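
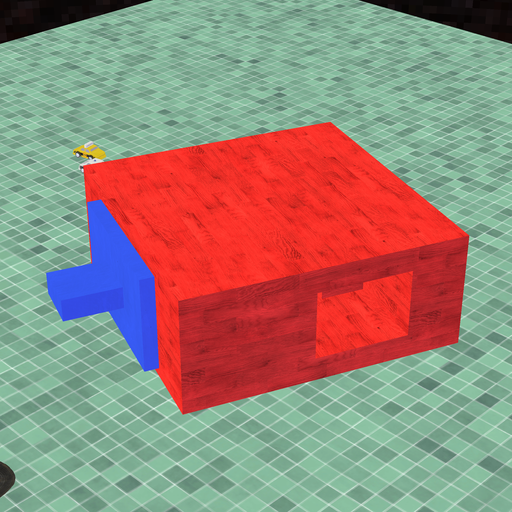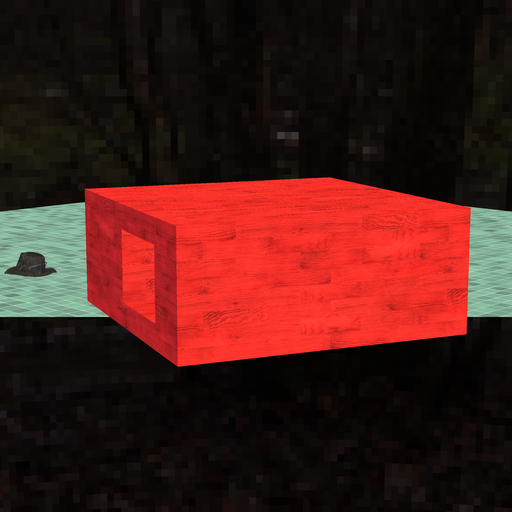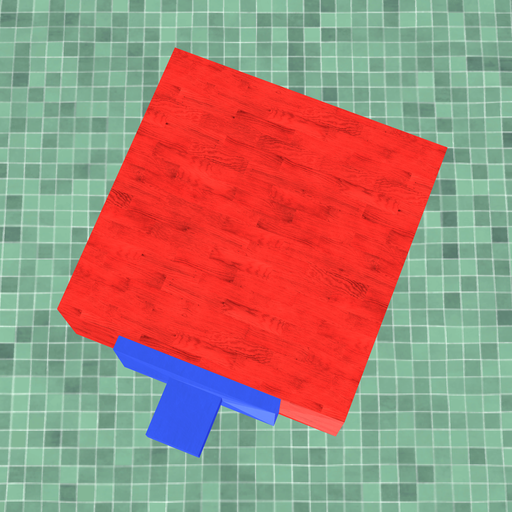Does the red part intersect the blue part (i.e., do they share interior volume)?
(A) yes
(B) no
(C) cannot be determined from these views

(C) cannot be determined from these views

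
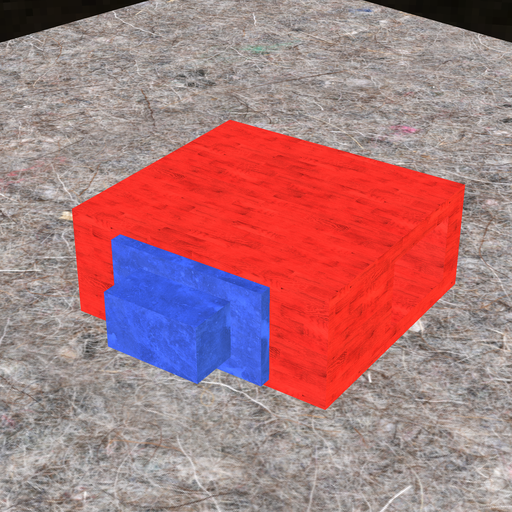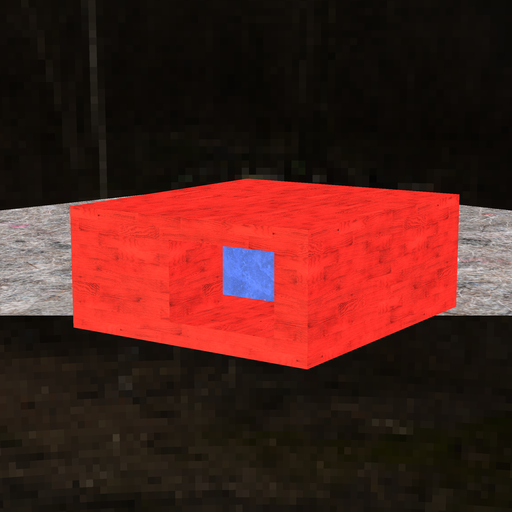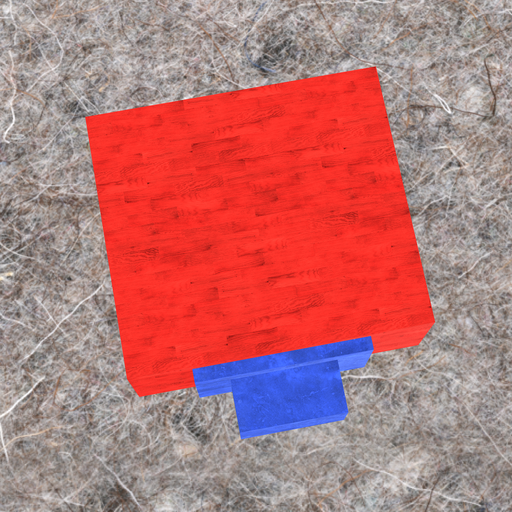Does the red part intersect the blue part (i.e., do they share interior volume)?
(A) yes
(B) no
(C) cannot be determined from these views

(C) cannot be determined from these views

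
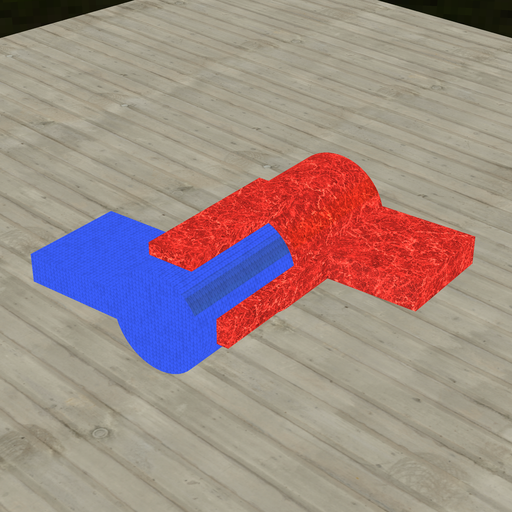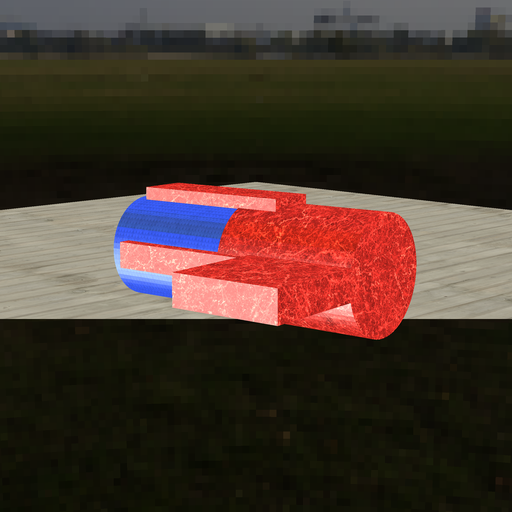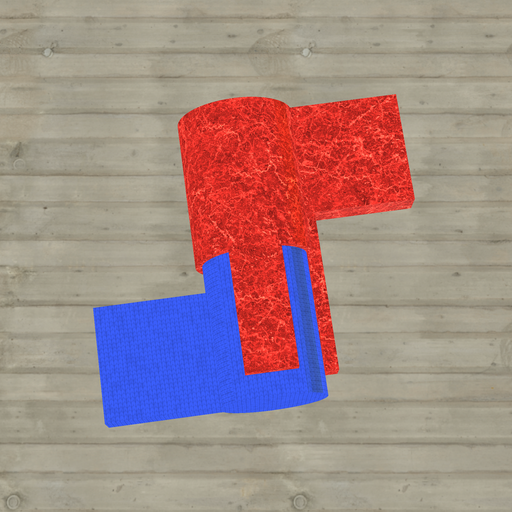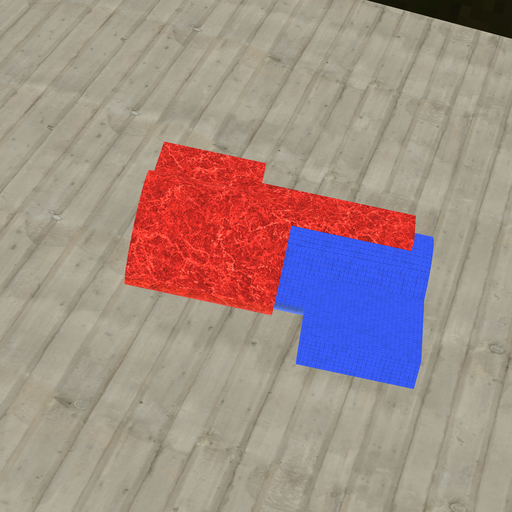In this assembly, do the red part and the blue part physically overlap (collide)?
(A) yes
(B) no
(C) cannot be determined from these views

(A) yes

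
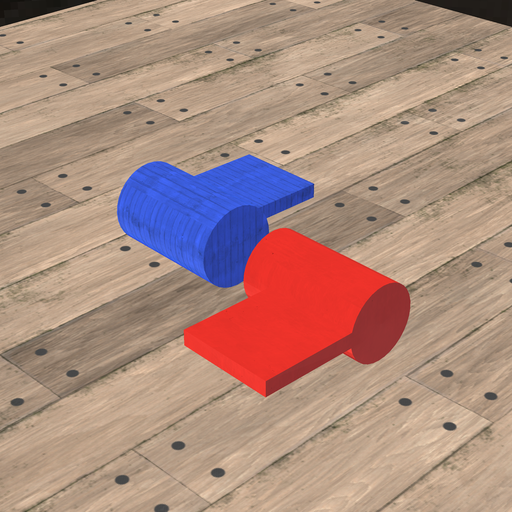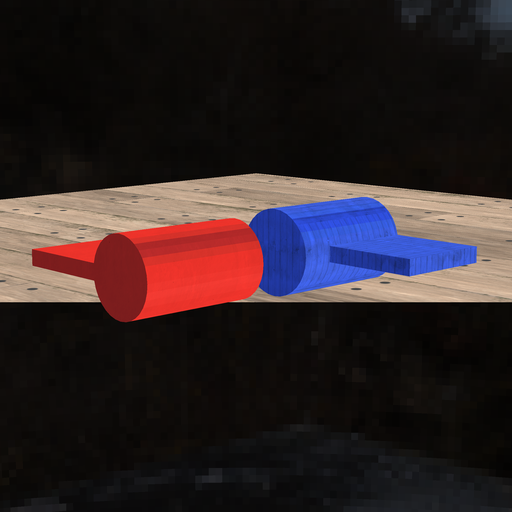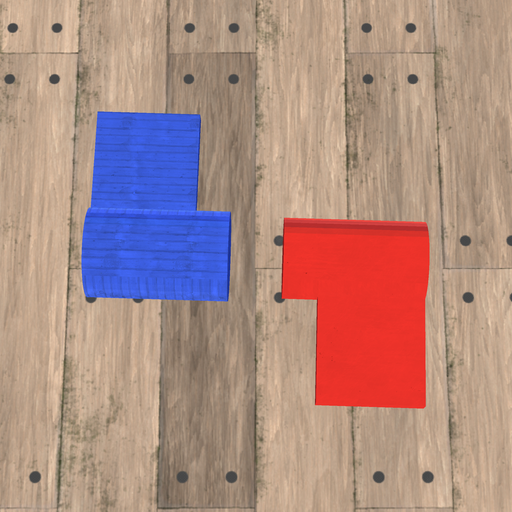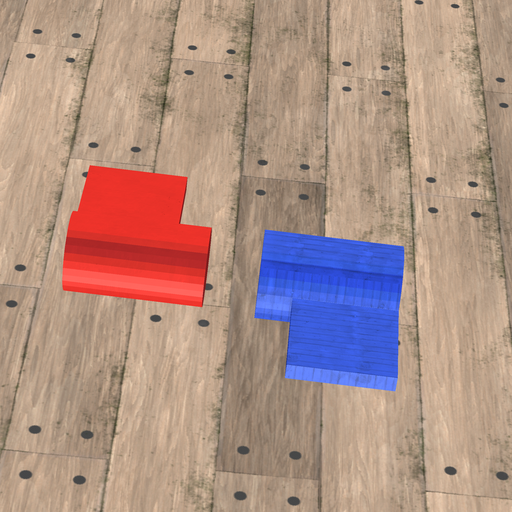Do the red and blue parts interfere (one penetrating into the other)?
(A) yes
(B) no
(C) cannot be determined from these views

(B) no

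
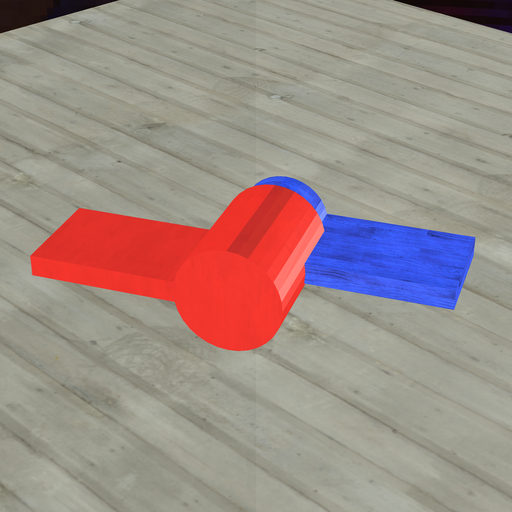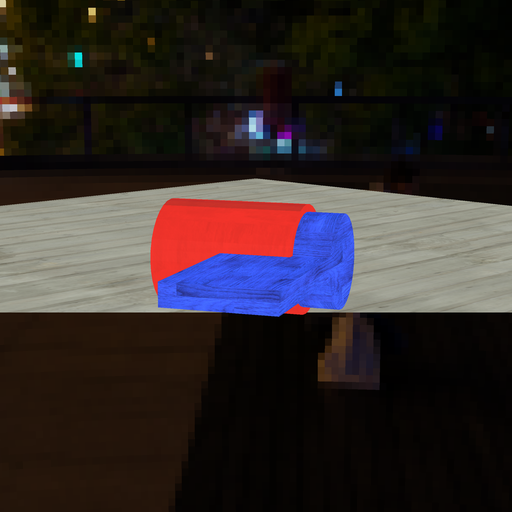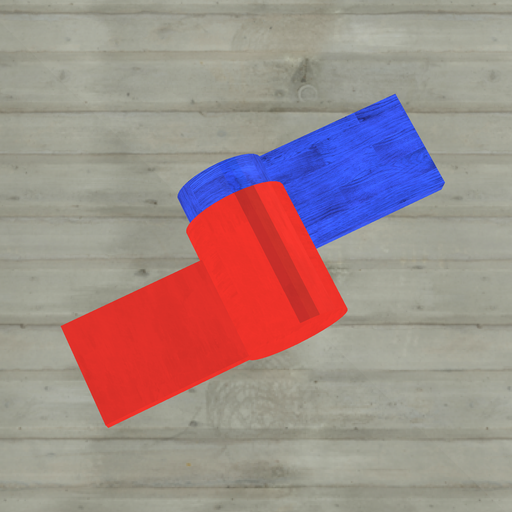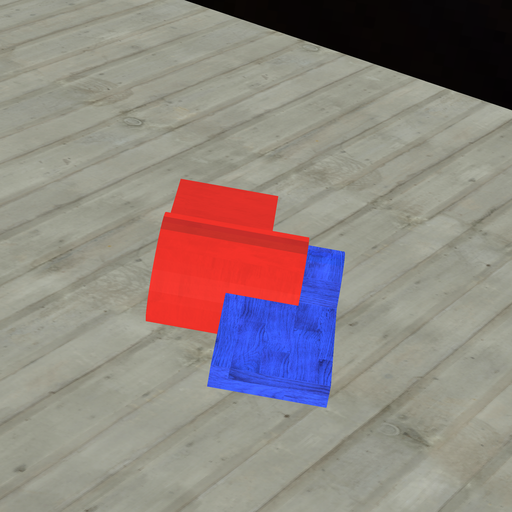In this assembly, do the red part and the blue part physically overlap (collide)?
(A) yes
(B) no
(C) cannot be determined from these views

(A) yes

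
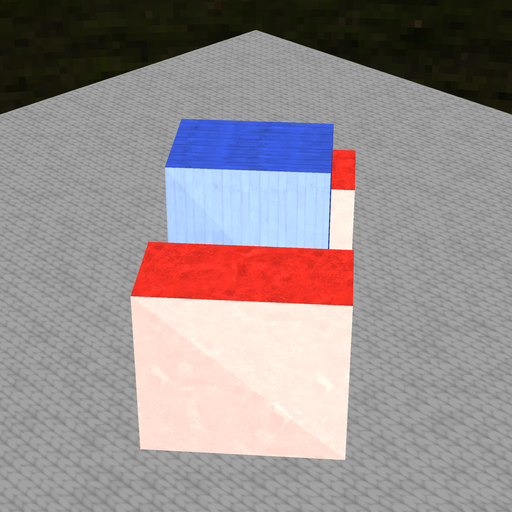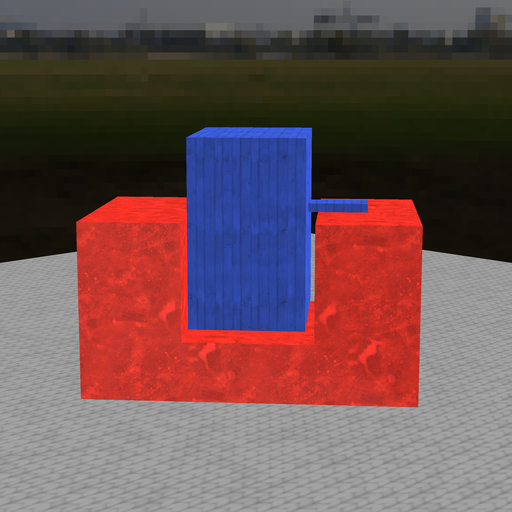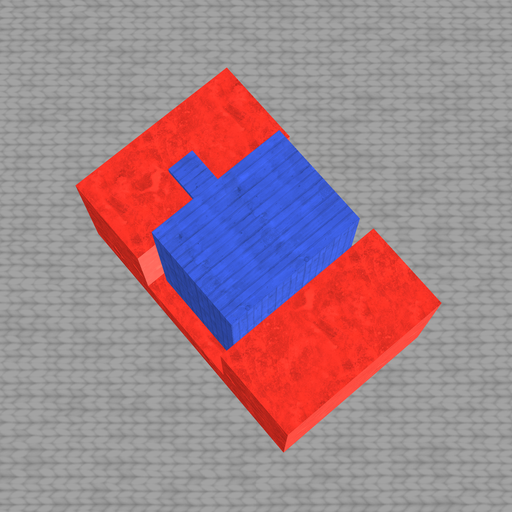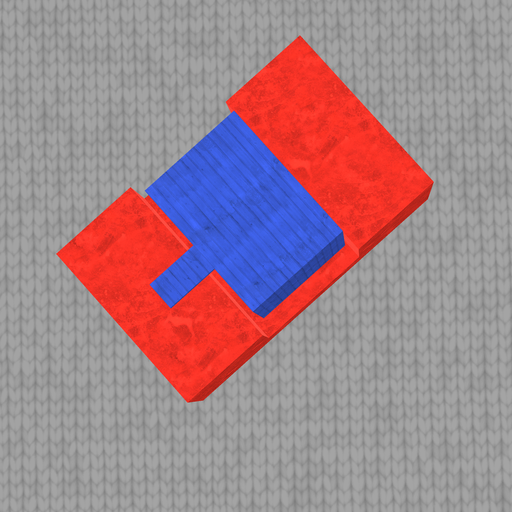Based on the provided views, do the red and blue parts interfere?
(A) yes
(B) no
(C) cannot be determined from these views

(B) no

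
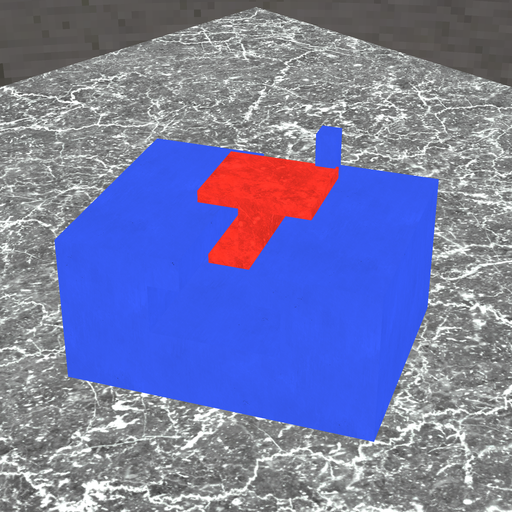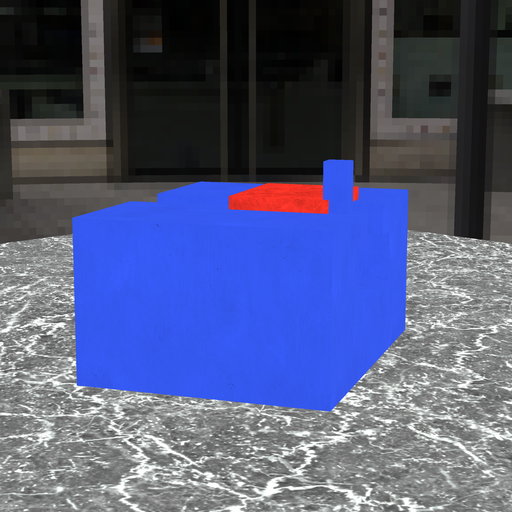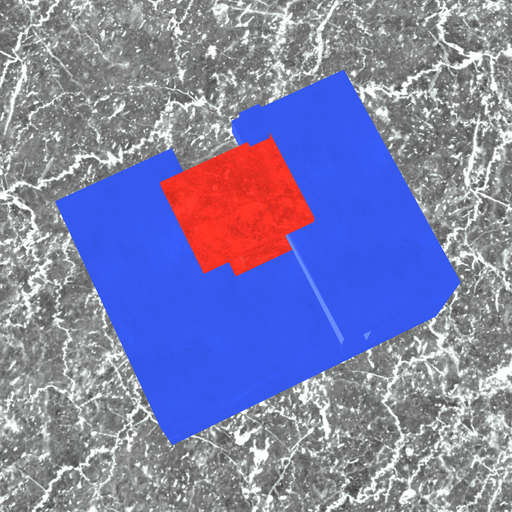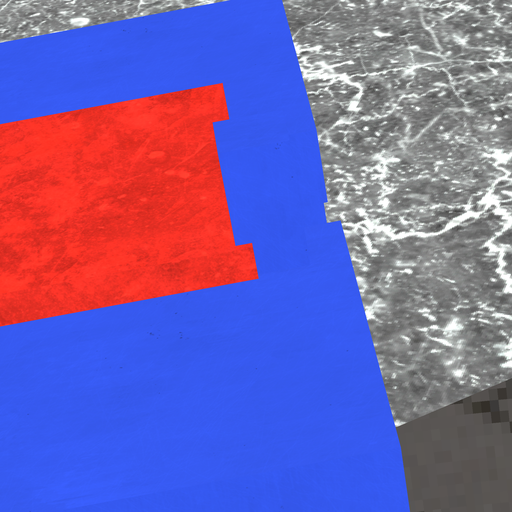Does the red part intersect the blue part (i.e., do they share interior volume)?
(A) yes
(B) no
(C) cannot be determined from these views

(A) yes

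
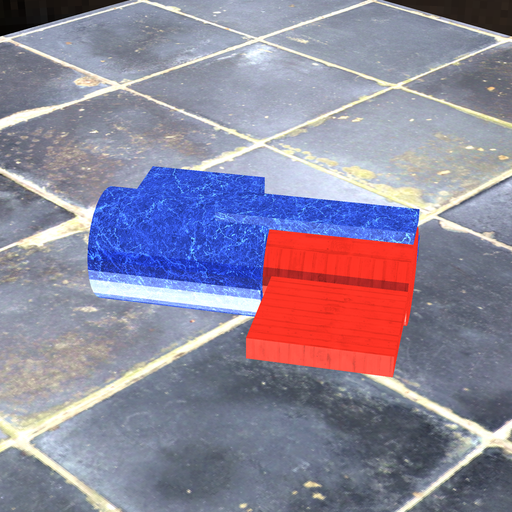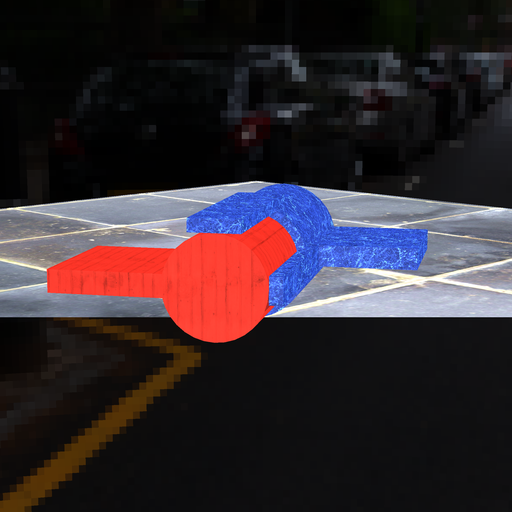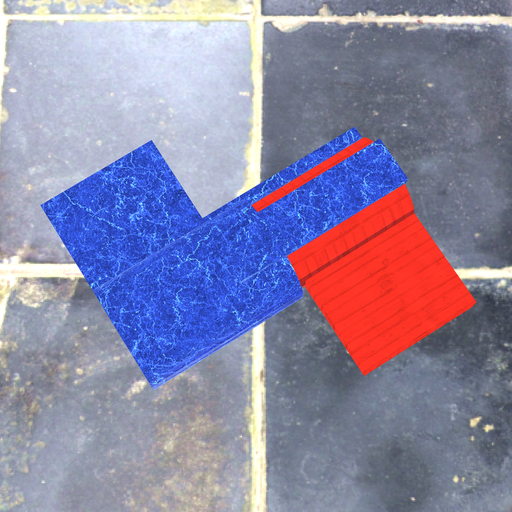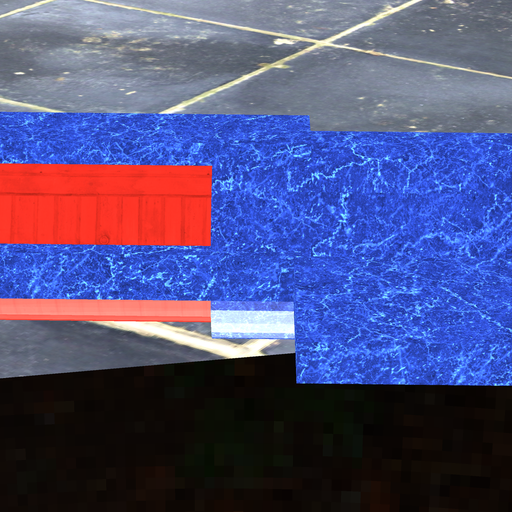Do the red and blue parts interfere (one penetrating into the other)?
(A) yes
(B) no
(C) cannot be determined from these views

(A) yes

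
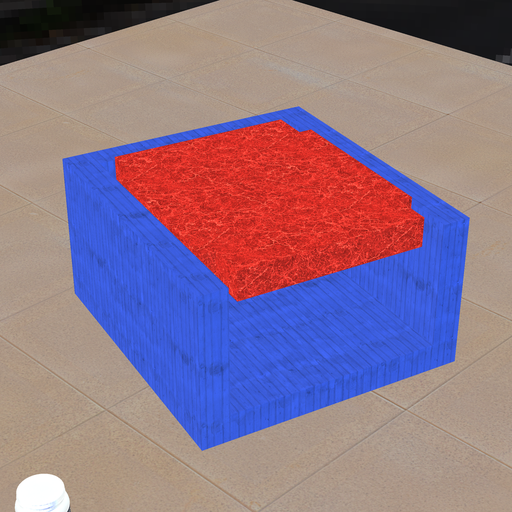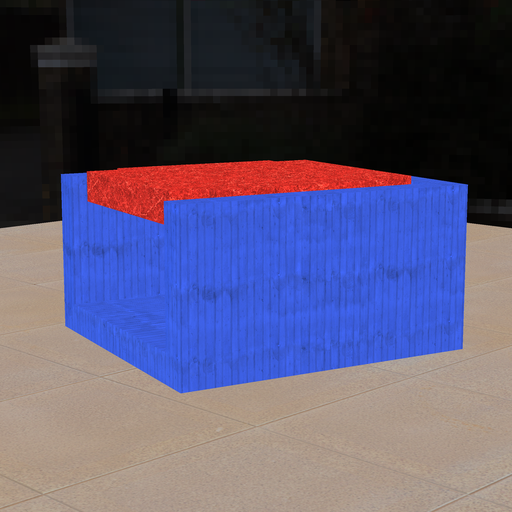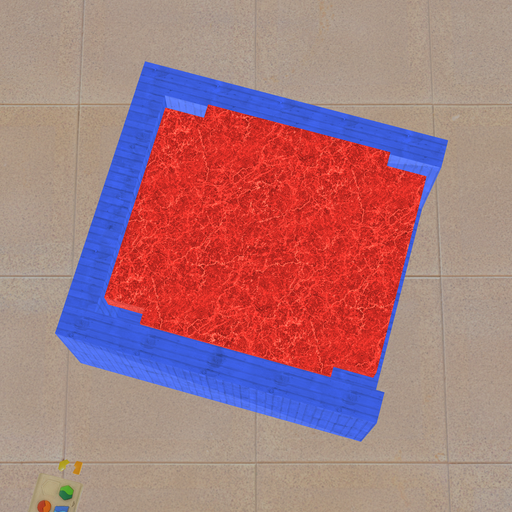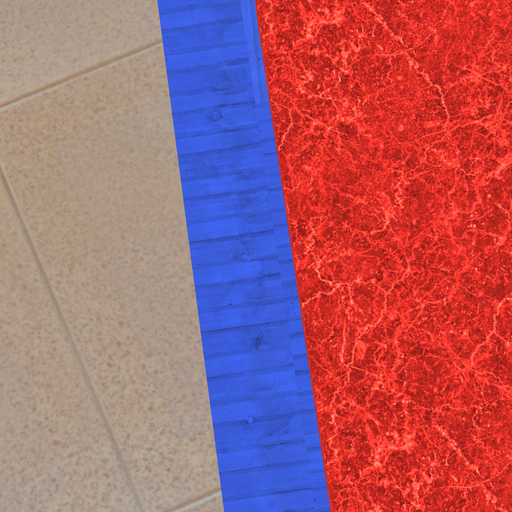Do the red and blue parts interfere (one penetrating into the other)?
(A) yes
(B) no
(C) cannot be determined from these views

(B) no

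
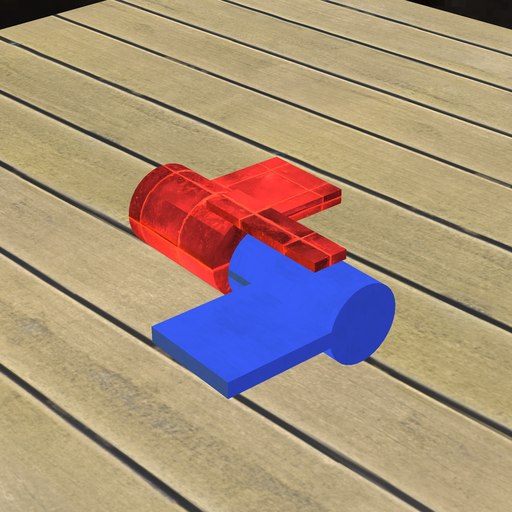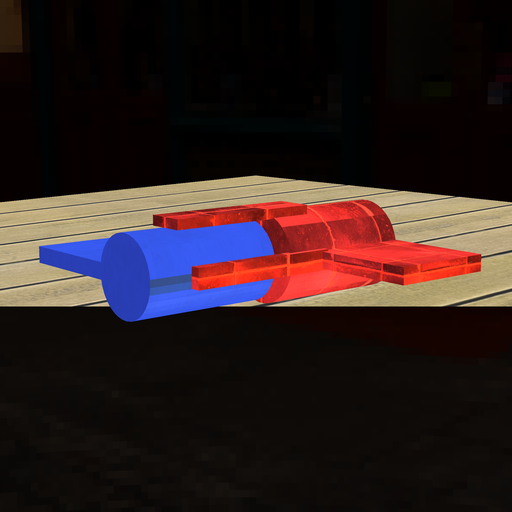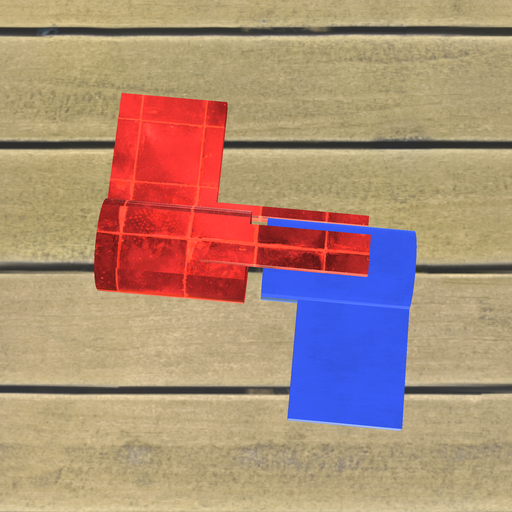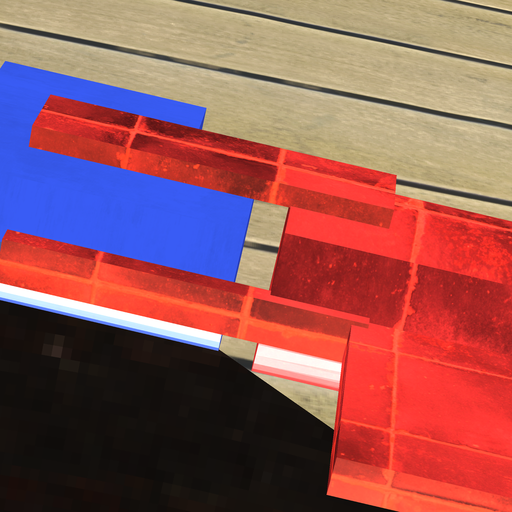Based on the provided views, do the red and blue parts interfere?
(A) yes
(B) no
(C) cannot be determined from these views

(B) no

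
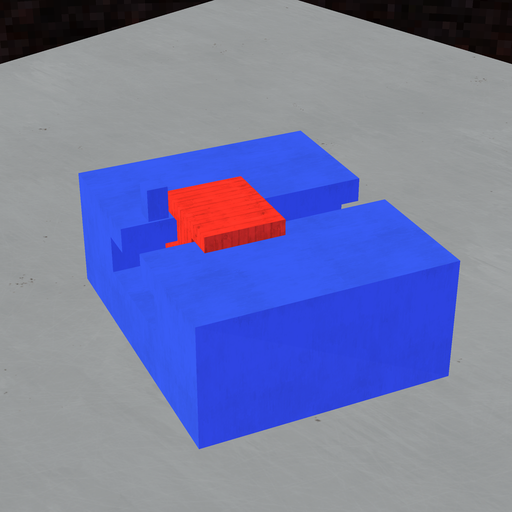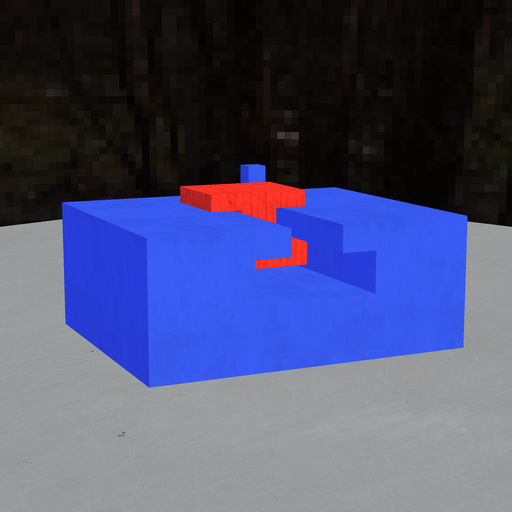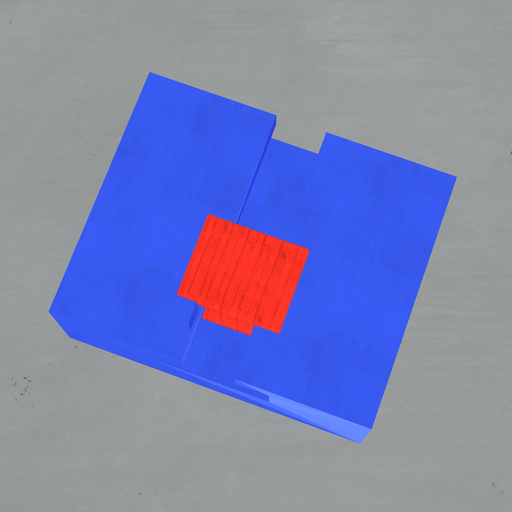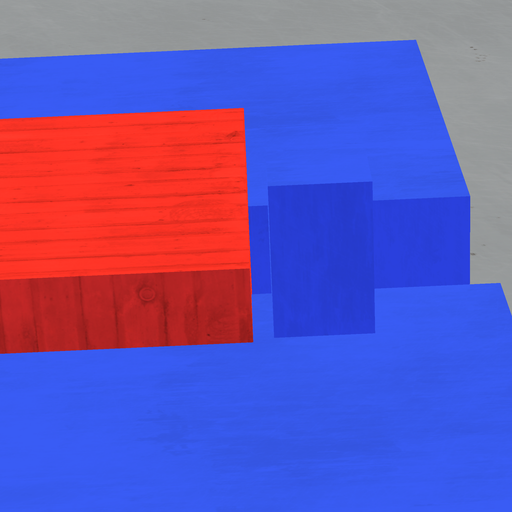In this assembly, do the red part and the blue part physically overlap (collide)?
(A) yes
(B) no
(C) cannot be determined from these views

(B) no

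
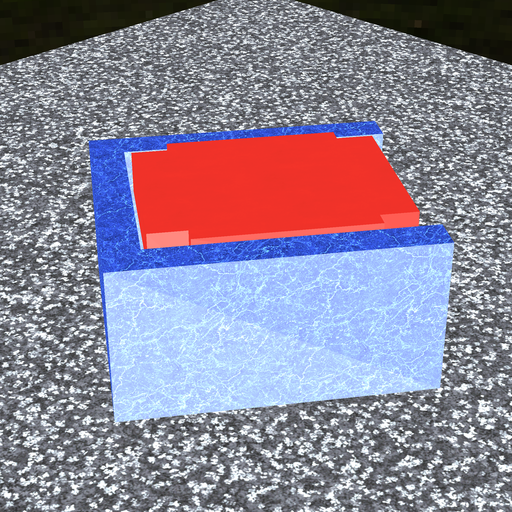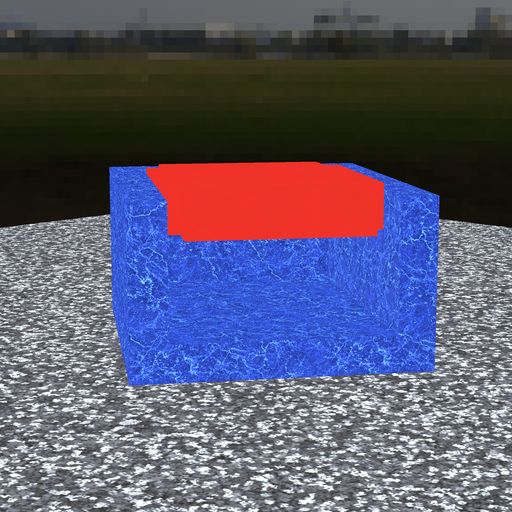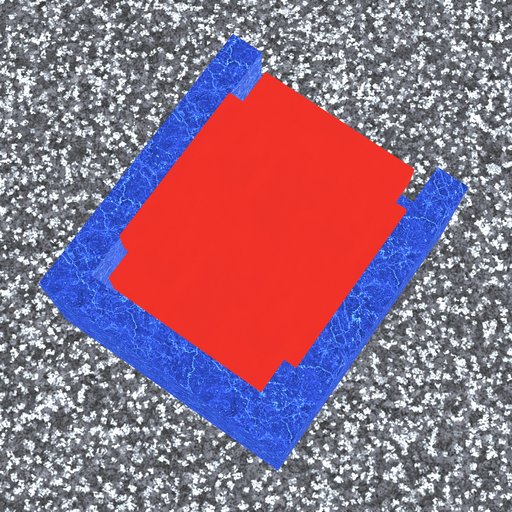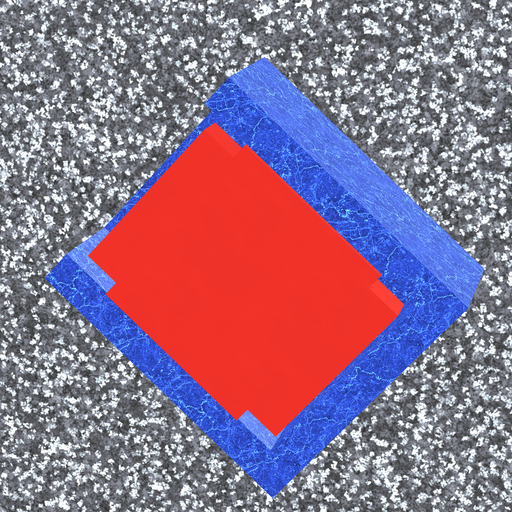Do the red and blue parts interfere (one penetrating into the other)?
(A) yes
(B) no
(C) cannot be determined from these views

(B) no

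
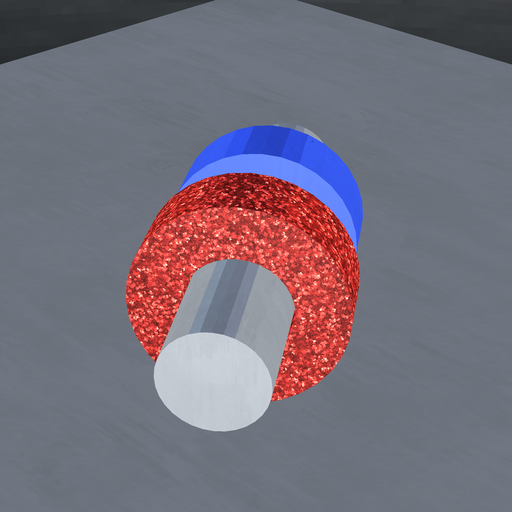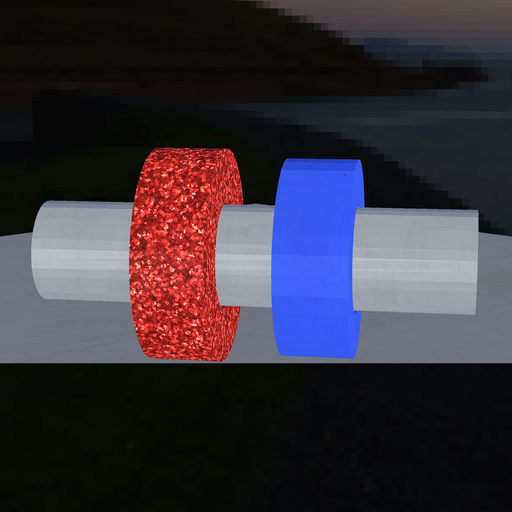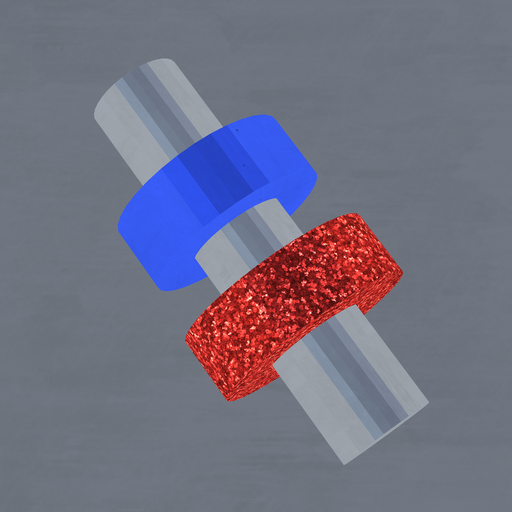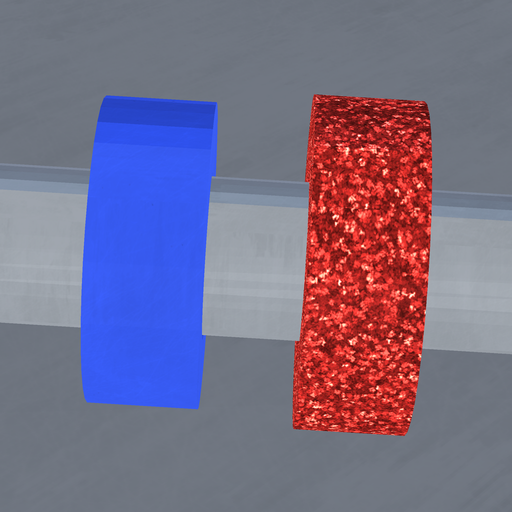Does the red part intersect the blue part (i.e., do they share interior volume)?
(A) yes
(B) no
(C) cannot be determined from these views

(B) no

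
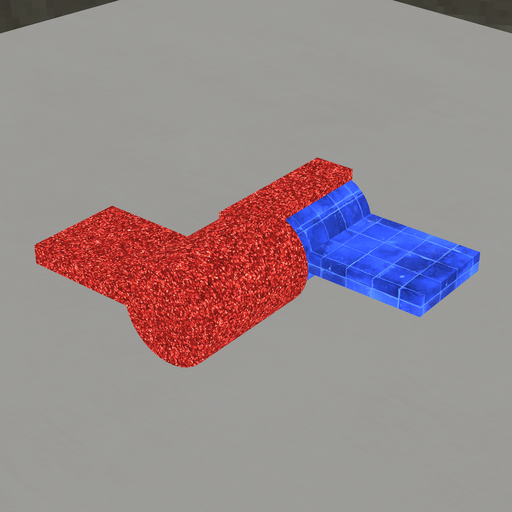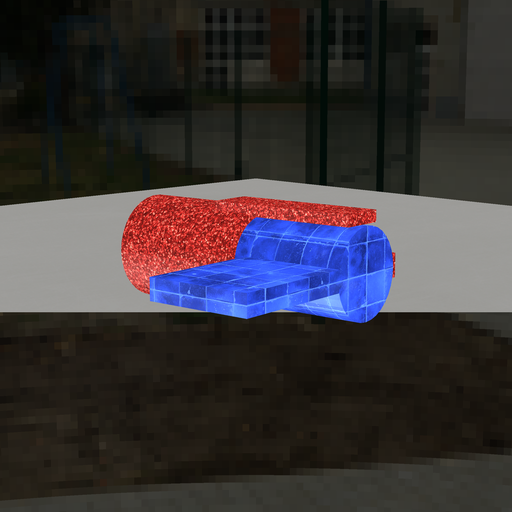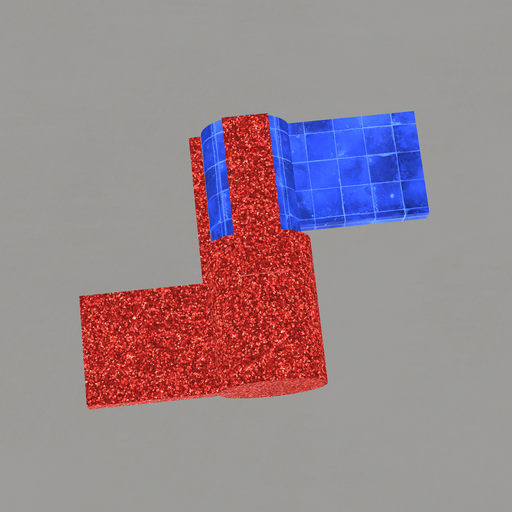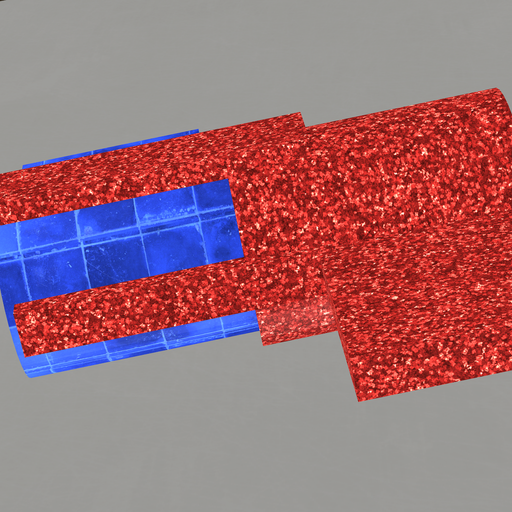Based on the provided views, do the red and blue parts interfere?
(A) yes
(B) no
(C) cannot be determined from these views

(A) yes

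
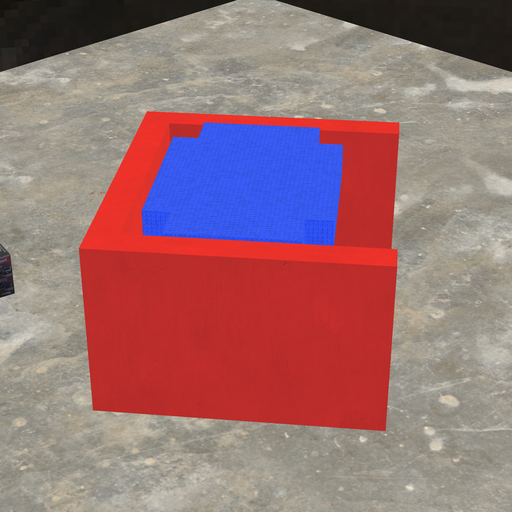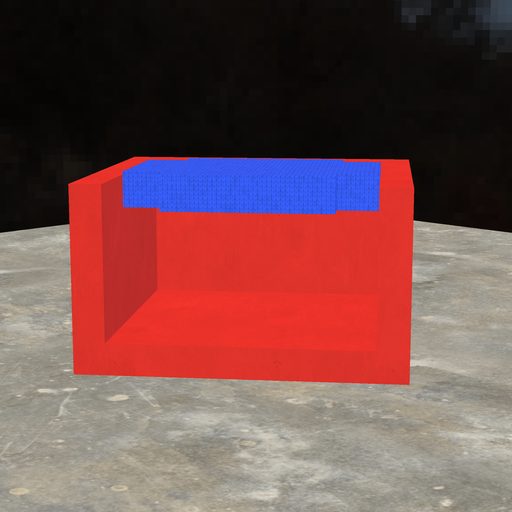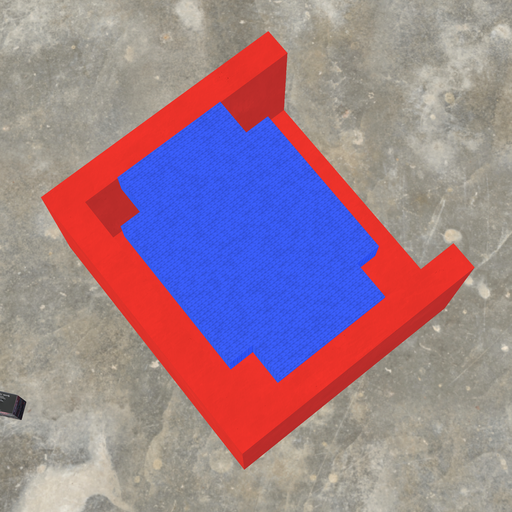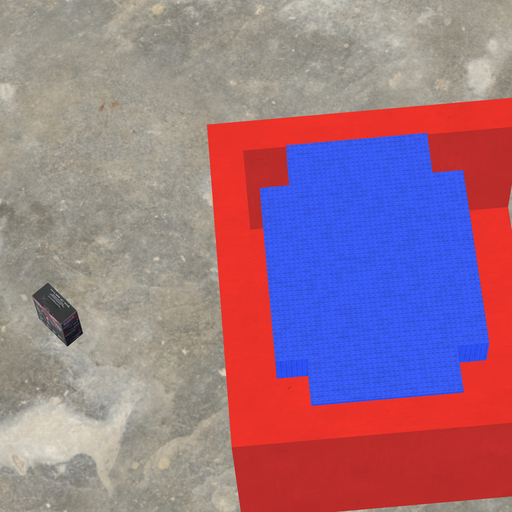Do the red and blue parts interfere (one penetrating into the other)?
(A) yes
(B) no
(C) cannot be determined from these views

(B) no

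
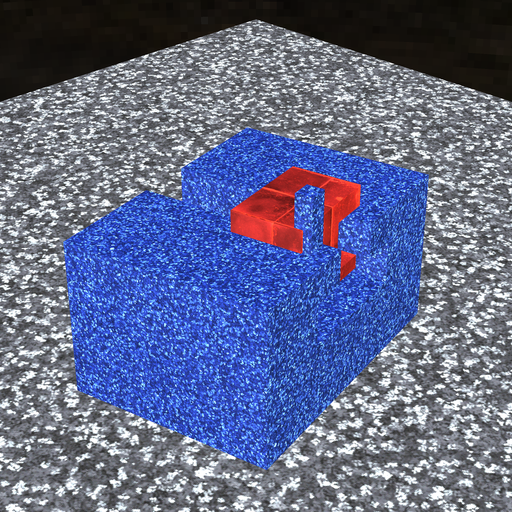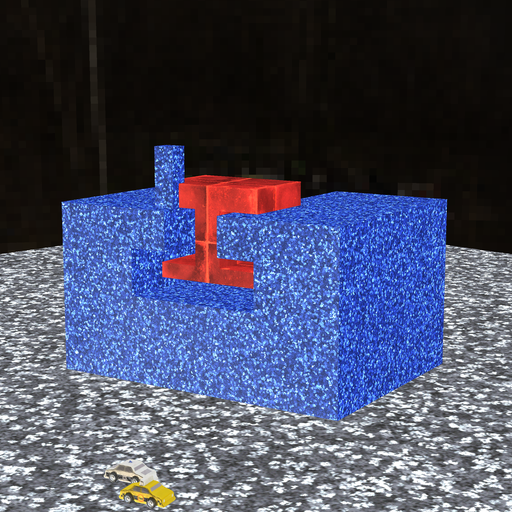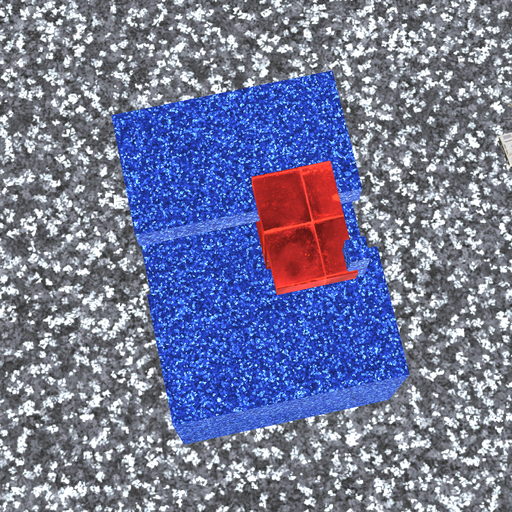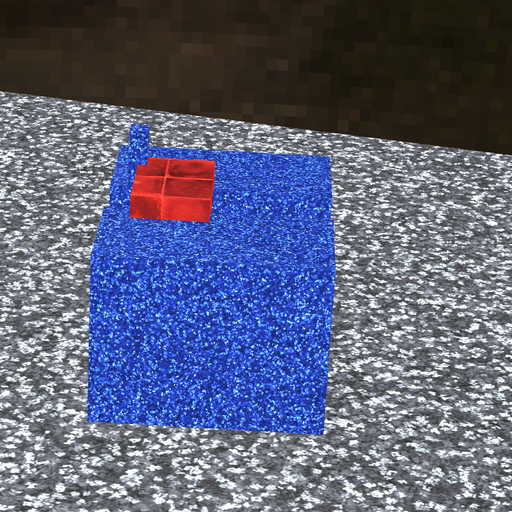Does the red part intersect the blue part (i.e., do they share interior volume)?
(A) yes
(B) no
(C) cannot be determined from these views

(A) yes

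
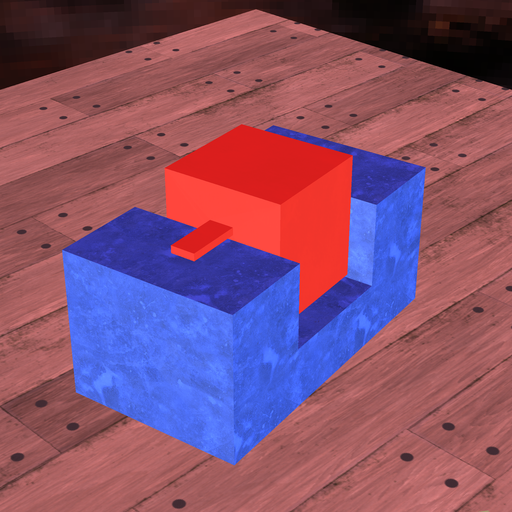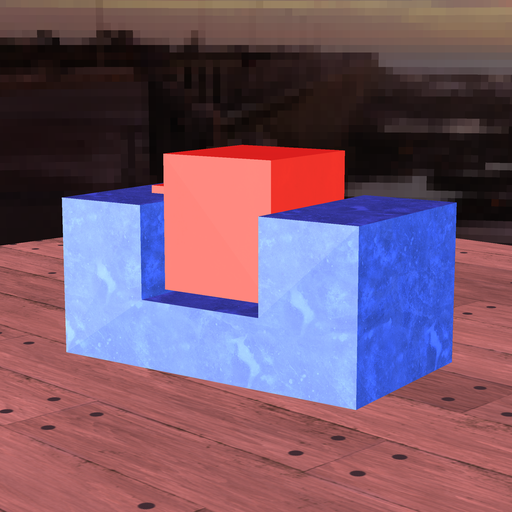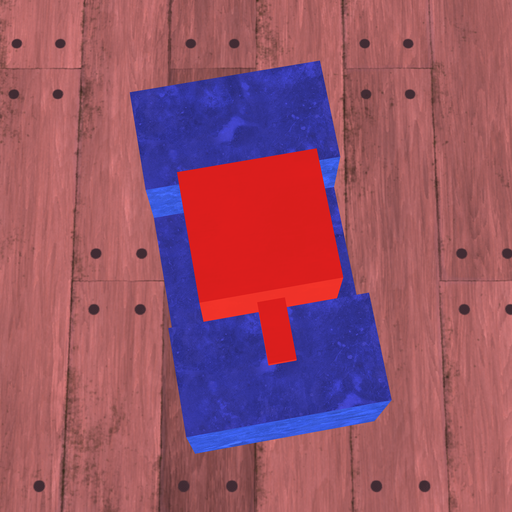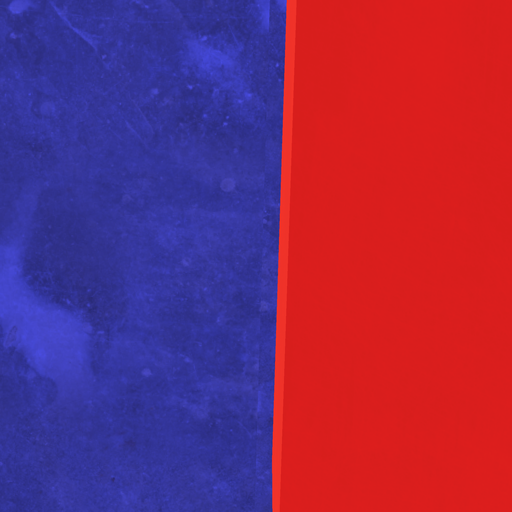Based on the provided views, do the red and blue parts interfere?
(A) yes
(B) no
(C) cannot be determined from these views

(B) no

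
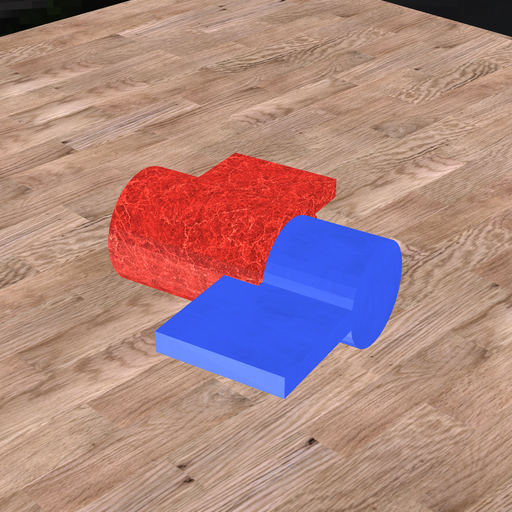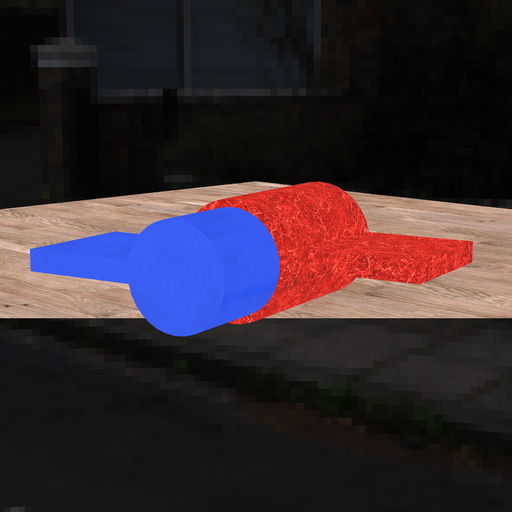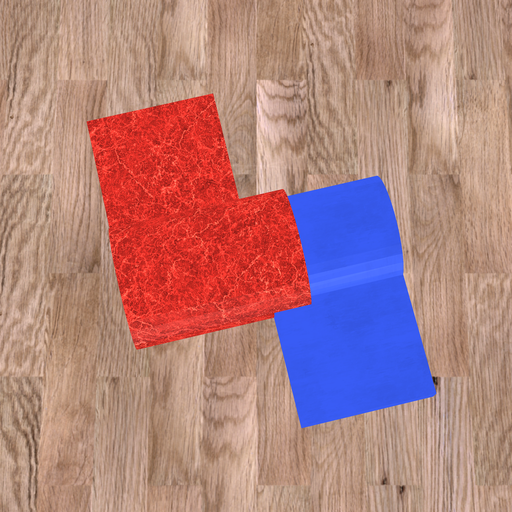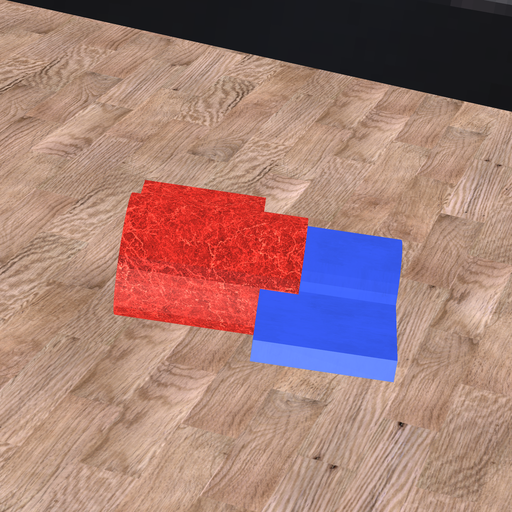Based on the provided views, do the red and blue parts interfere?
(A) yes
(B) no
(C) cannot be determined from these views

(A) yes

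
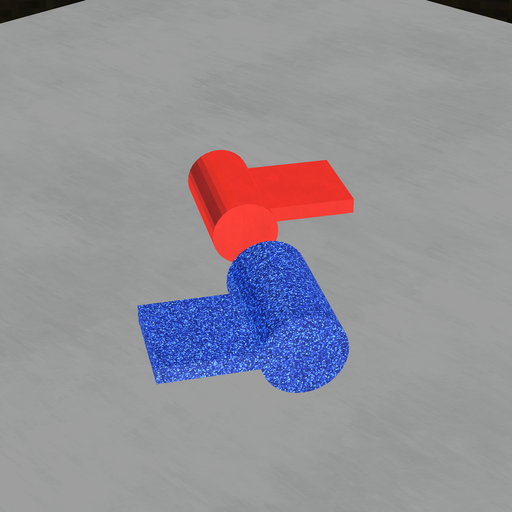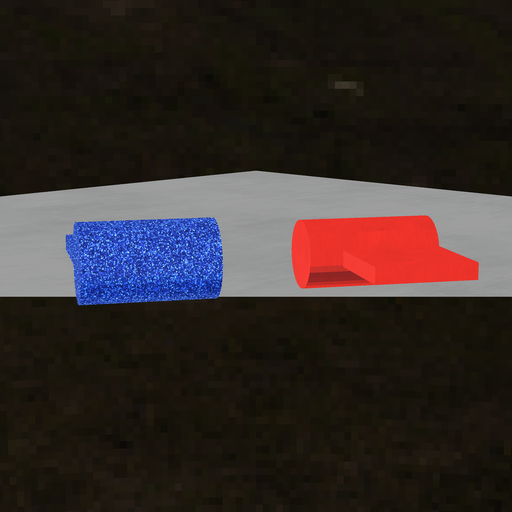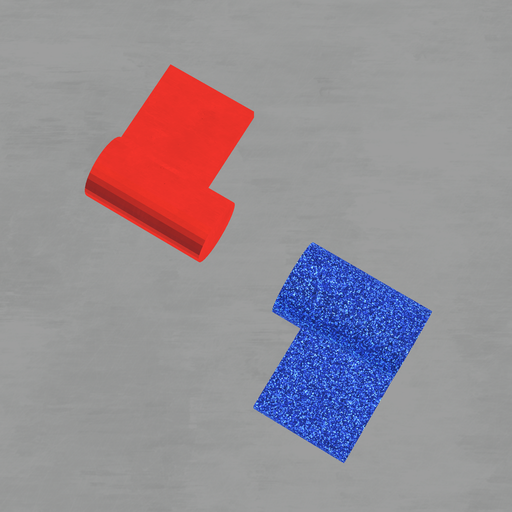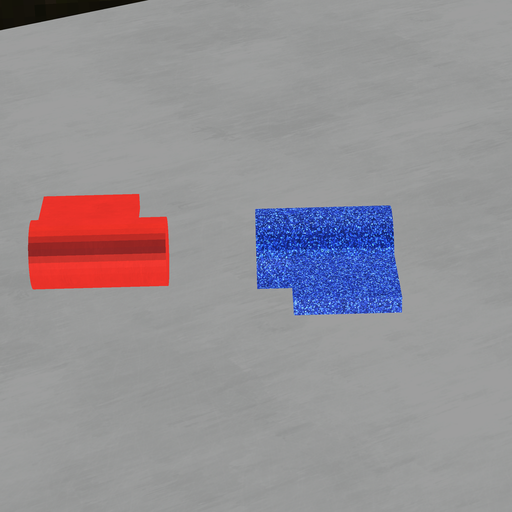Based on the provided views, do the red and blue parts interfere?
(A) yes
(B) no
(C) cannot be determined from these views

(B) no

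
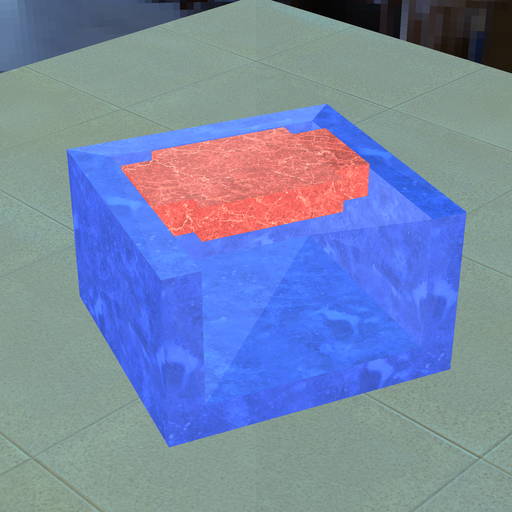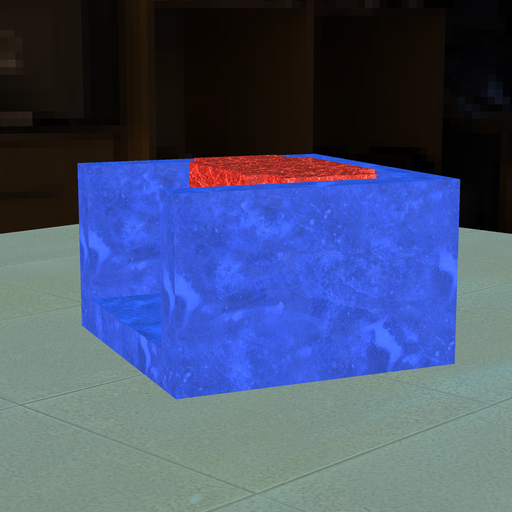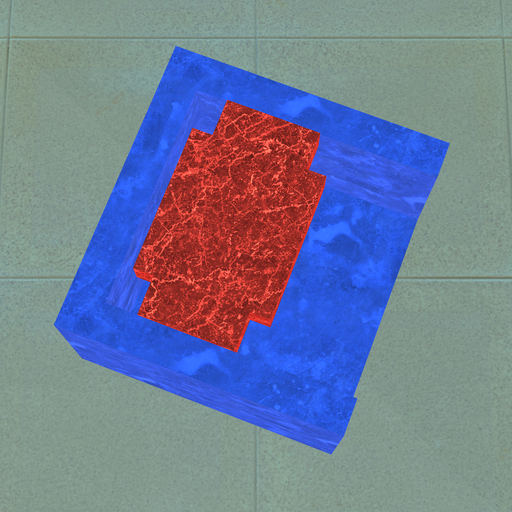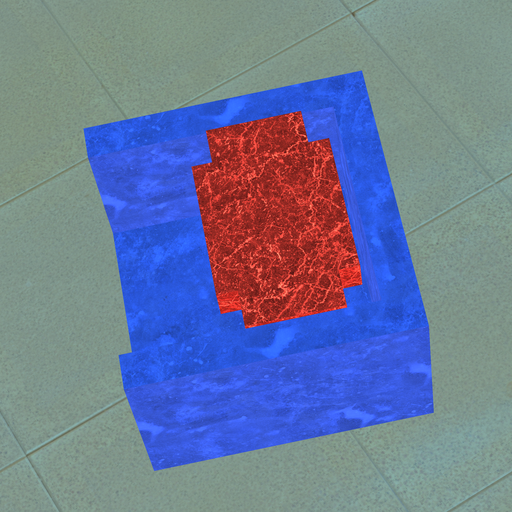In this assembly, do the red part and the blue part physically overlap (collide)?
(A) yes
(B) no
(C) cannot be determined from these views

(B) no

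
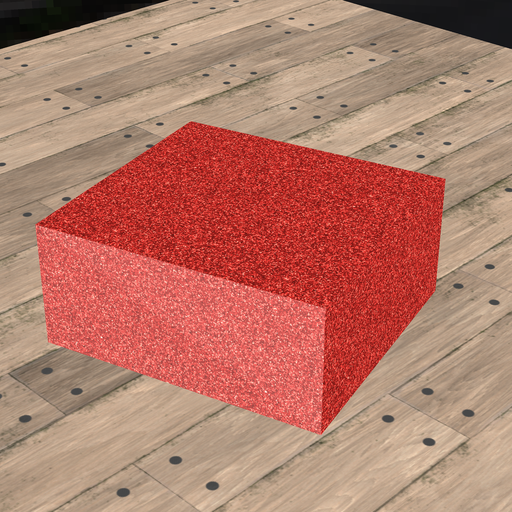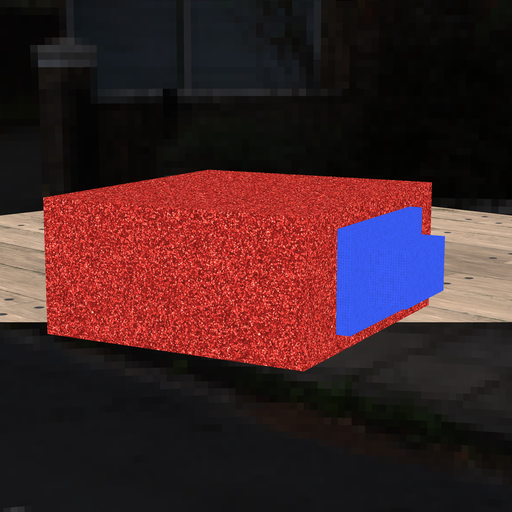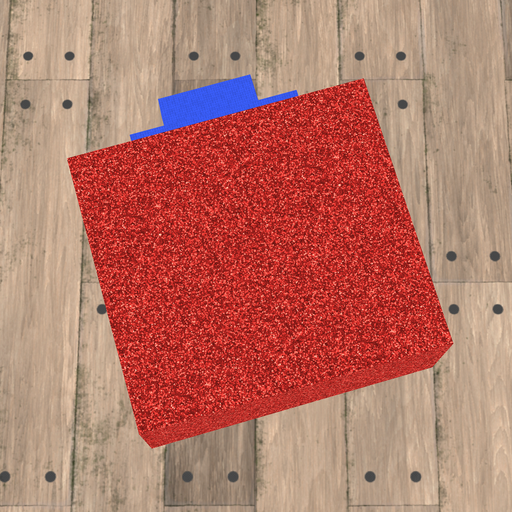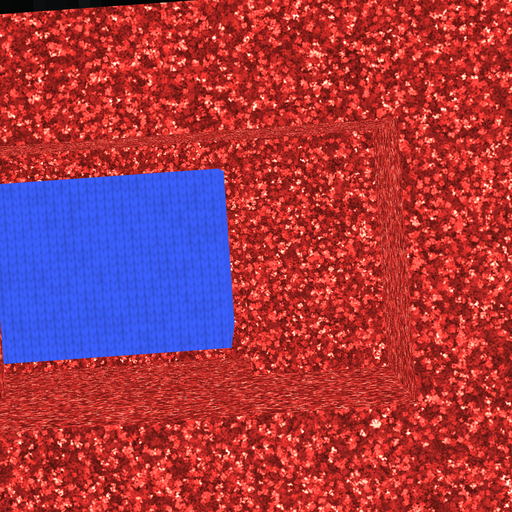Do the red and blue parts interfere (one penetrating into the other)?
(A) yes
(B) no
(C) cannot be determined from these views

(B) no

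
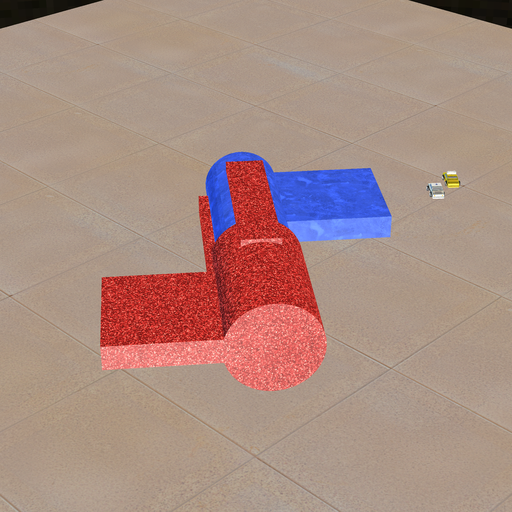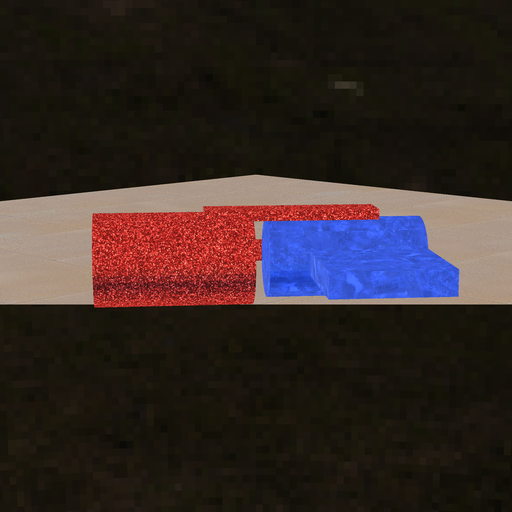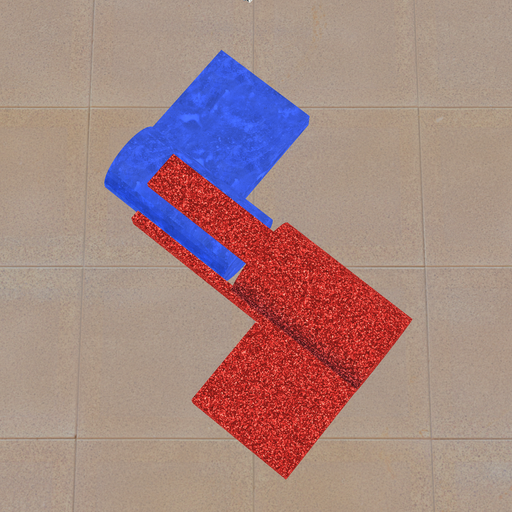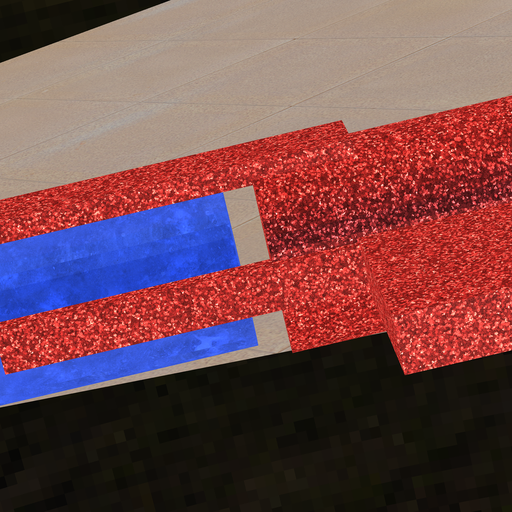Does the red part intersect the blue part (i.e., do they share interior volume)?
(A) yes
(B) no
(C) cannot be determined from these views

(B) no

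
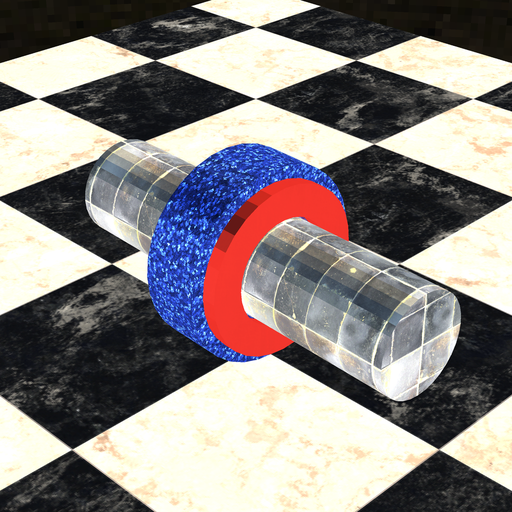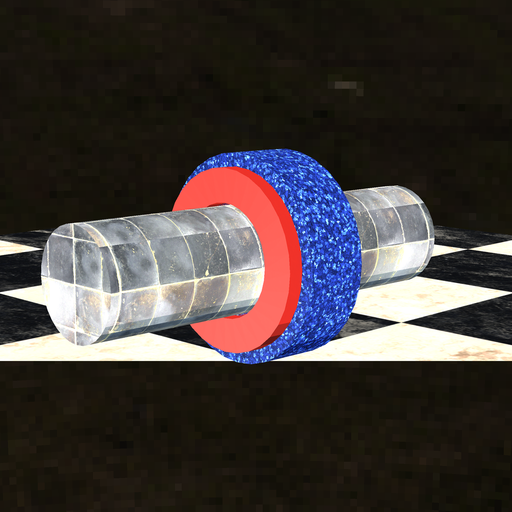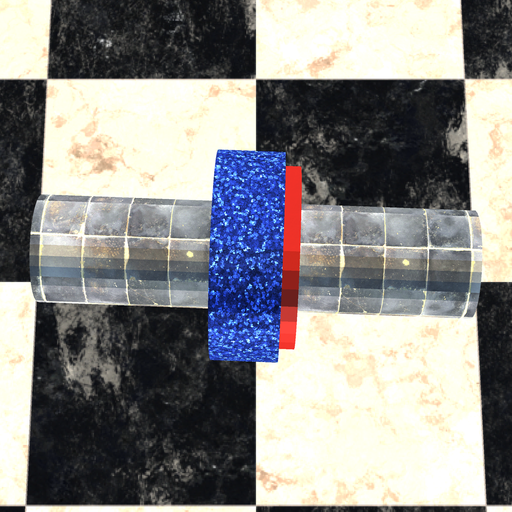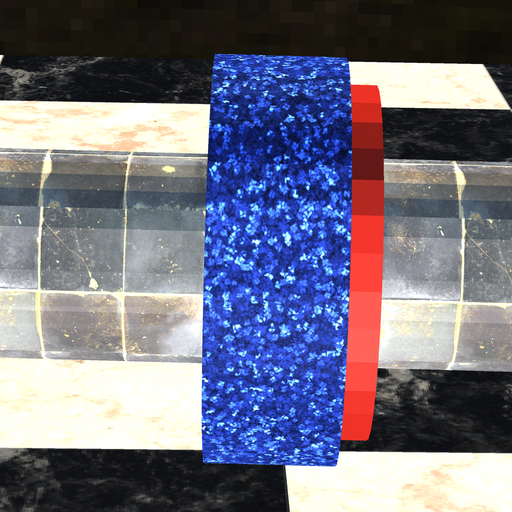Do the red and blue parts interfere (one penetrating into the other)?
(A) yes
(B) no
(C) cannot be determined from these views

(A) yes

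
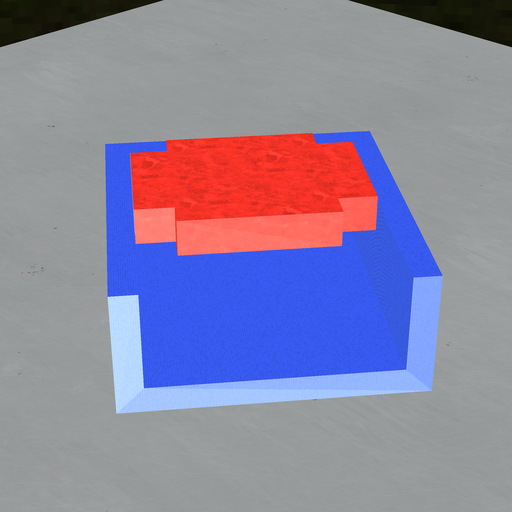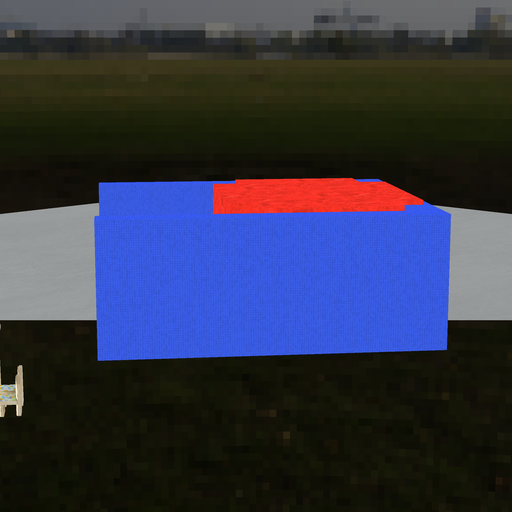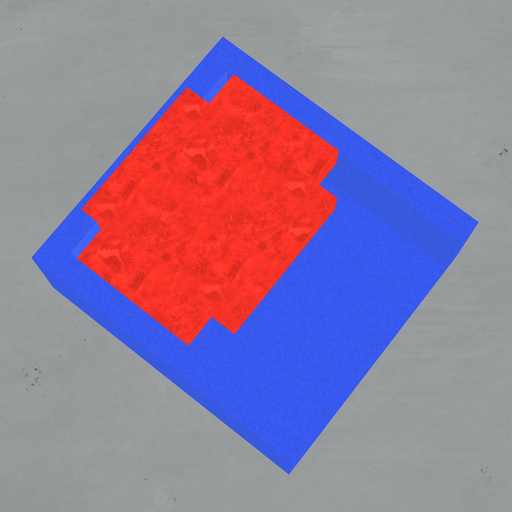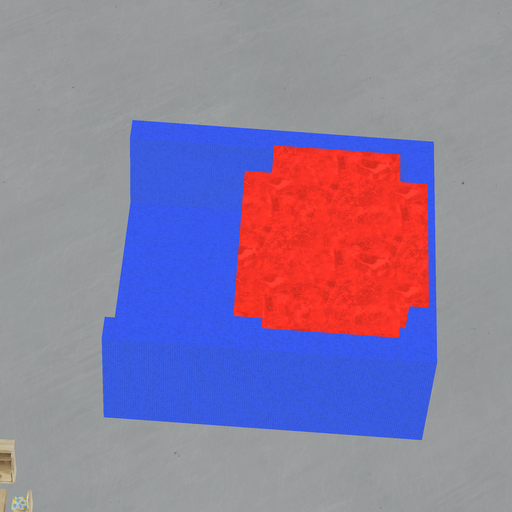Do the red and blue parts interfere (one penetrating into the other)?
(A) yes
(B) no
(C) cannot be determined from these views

(A) yes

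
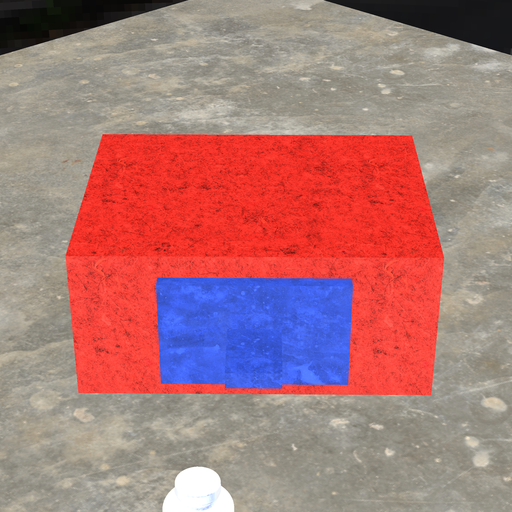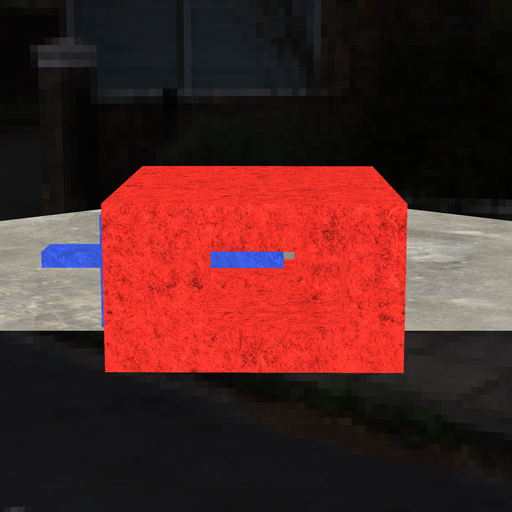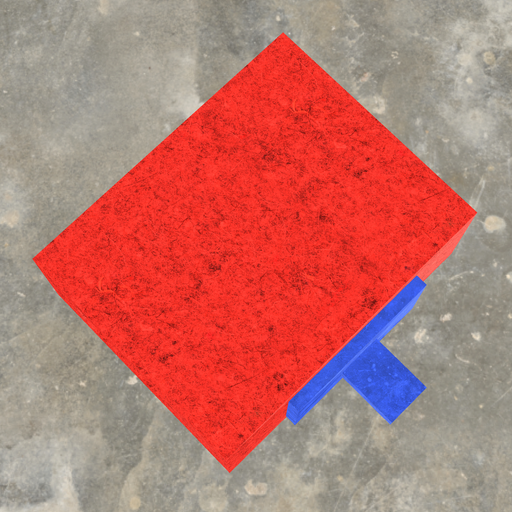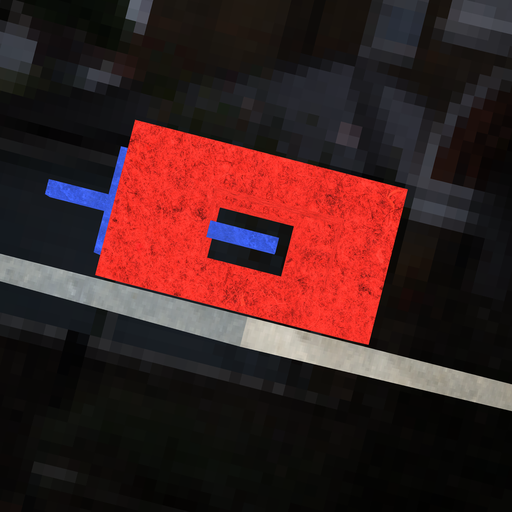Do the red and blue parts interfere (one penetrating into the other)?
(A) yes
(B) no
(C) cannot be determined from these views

(B) no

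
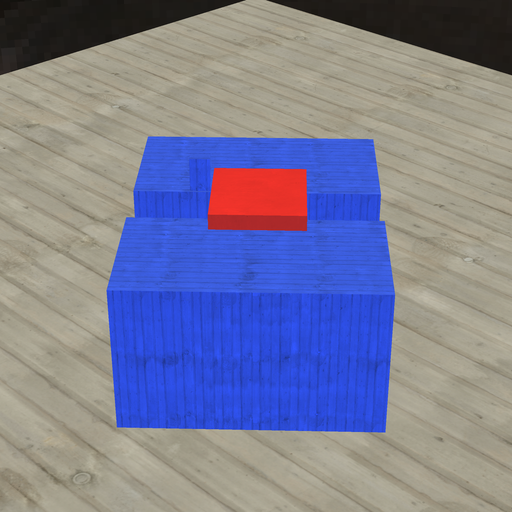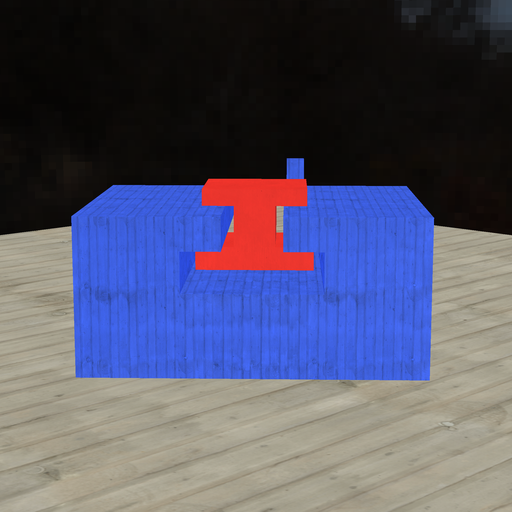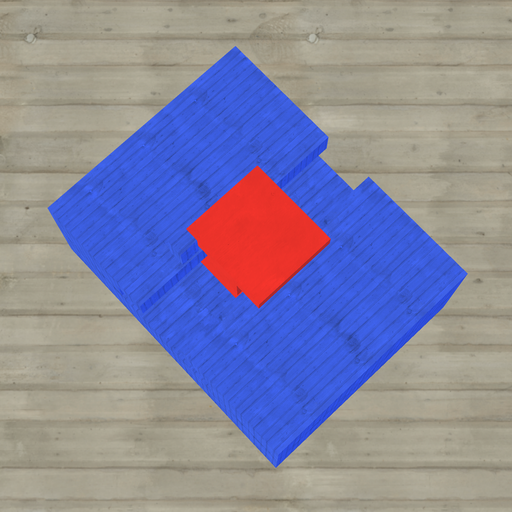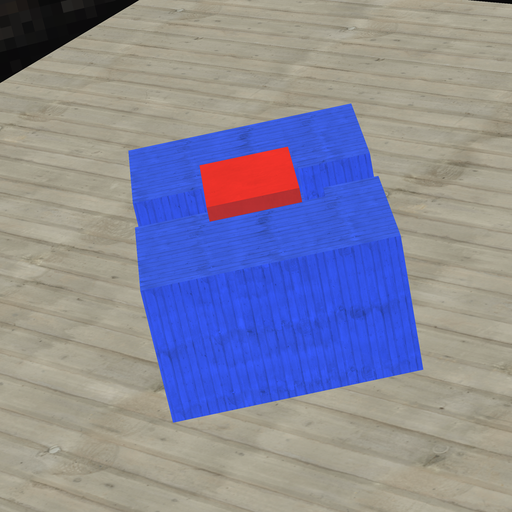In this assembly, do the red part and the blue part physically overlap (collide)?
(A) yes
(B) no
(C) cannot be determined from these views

(B) no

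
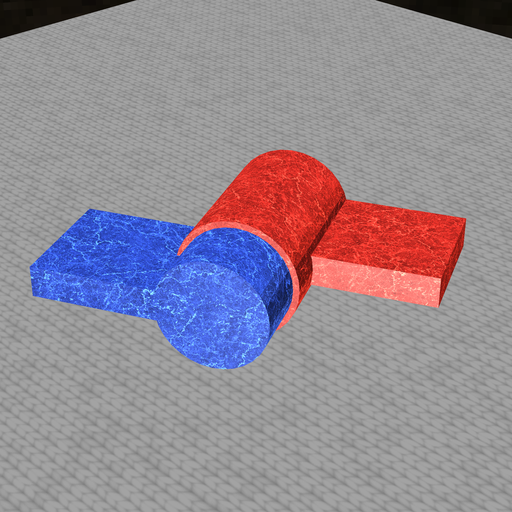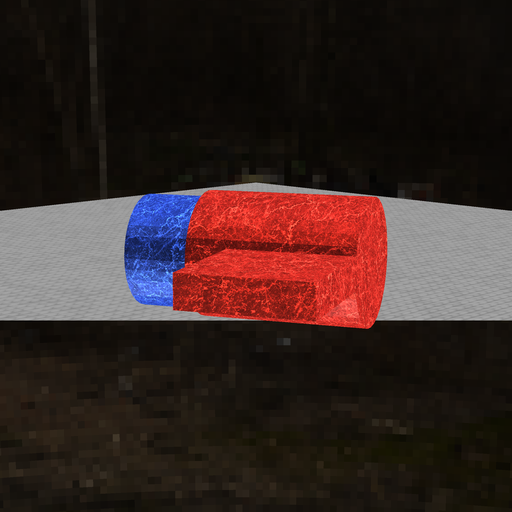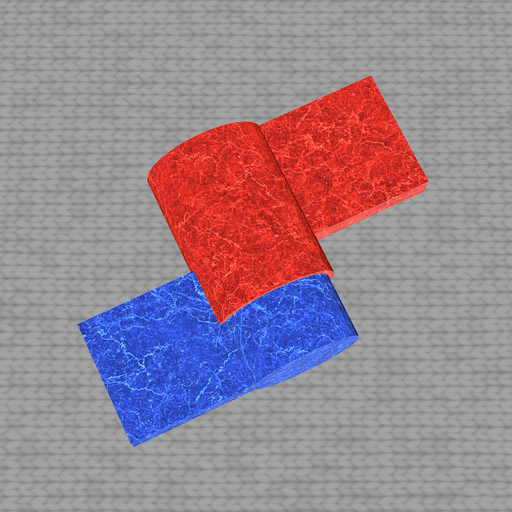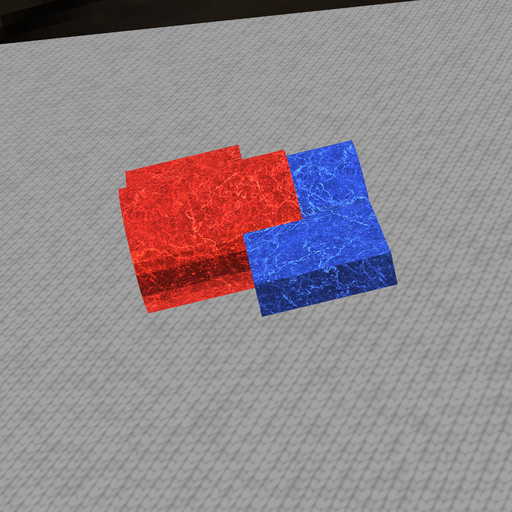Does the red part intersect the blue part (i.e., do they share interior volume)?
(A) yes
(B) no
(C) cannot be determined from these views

(A) yes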